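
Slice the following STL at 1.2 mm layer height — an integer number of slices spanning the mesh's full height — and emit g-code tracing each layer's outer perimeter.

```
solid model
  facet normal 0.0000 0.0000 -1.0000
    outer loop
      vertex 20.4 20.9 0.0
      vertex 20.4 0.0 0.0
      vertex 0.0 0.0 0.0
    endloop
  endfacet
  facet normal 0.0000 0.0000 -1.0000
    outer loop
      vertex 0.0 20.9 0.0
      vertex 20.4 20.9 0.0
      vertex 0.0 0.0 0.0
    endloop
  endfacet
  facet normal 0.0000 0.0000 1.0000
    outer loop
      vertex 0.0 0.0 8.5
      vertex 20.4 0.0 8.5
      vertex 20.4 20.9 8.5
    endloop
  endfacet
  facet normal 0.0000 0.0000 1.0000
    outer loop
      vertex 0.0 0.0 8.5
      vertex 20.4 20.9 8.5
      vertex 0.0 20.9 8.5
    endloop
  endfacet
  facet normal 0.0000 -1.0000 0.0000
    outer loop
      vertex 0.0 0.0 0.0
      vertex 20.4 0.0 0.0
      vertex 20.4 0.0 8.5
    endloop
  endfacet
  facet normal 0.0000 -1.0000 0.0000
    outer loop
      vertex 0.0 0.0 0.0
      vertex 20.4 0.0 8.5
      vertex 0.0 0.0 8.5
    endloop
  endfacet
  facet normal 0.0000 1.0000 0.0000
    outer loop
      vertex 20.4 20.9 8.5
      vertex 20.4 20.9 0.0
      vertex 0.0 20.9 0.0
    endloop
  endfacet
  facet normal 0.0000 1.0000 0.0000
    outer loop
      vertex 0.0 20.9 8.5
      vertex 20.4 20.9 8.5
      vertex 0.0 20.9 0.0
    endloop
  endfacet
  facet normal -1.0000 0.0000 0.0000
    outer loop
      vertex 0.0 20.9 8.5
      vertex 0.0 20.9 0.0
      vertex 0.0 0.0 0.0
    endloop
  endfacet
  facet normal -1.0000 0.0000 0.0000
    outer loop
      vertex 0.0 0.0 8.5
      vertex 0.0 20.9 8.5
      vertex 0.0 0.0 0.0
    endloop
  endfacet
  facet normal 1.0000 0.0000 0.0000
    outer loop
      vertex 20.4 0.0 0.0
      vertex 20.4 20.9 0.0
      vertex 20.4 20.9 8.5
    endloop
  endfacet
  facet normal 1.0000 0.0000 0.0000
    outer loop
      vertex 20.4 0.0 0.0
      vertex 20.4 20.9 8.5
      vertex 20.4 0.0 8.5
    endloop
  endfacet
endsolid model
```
; perimeter-only toolpath
G21 ; units = mm
G90 ; absolute positioning
G28 ; home
; layer 1
G0 Z1.2
G0 X0.0 Y0.0
G1 X20.4 Y0.0
G1 X20.4 Y20.9
G1 X0.0 Y20.9
G1 X0.0 Y0.0
; layer 2
G0 Z2.4
G0 X0.0 Y0.0
G1 X20.4 Y0.0
G1 X20.4 Y20.9
G1 X0.0 Y20.9
G1 X0.0 Y0.0
; layer 3
G0 Z3.6
G0 X0.0 Y0.0
G1 X20.4 Y0.0
G1 X20.4 Y20.9
G1 X0.0 Y20.9
G1 X0.0 Y0.0
; layer 4
G0 Z4.9
G0 X0.0 Y0.0
G1 X20.4 Y0.0
G1 X20.4 Y20.9
G1 X0.0 Y20.9
G1 X0.0 Y0.0
; layer 5
G0 Z6.1
G0 X0.0 Y0.0
G1 X20.4 Y0.0
G1 X20.4 Y20.9
G1 X0.0 Y20.9
G1 X0.0 Y0.0
; layer 6
G0 Z7.3
G0 X0.0 Y0.0
G1 X20.4 Y0.0
G1 X20.4 Y20.9
G1 X0.0 Y20.9
G1 X0.0 Y0.0
; layer 7
G0 Z8.5
G0 X0.0 Y0.0
G1 X20.4 Y0.0
G1 X20.4 Y20.9
G1 X0.0 Y20.9
G1 X0.0 Y0.0
M2 ; end

The solid is a rectangular box, roughly 20.4 × 20.9 mm footprint and 8.5 mm tall. Slicing at Δz = 1.2 mm — 7 equal slices spanning the solid's height, so layer i sits at z = i·h/7 — gives 7 non-empty perimeters. Each is a 4-segment closed polygon; G0 lifts to the layer z and rapids to the start vertex, then G1 traces the edges.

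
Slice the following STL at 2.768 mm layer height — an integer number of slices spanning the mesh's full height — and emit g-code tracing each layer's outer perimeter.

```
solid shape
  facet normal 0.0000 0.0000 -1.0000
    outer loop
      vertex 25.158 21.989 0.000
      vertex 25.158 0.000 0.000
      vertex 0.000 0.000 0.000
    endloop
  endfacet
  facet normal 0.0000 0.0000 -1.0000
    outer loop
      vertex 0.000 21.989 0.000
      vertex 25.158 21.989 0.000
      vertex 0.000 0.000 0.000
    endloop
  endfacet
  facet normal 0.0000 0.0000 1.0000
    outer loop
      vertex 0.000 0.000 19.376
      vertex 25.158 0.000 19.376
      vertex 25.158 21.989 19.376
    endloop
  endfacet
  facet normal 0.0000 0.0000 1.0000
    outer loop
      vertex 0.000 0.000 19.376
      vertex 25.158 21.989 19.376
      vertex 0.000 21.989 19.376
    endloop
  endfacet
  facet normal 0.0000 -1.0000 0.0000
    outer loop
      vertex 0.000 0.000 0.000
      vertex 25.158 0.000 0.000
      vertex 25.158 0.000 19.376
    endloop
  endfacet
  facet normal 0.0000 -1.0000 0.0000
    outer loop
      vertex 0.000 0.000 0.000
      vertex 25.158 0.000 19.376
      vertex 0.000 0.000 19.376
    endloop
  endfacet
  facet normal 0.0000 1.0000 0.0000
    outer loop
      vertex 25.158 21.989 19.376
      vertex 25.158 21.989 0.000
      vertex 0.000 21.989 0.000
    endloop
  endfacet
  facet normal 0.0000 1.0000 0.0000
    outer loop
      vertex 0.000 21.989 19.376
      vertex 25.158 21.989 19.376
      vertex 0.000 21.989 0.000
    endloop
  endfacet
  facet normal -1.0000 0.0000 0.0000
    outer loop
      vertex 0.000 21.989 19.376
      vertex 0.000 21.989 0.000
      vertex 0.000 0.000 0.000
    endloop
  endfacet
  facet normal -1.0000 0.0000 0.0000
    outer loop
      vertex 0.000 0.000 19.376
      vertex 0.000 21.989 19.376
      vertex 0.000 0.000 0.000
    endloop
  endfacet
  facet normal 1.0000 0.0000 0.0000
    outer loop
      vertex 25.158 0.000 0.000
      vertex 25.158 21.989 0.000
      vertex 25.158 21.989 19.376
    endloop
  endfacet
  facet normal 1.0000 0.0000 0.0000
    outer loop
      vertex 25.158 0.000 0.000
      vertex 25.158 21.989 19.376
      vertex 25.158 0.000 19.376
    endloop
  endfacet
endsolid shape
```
; perimeter-only toolpath
G21 ; units = mm
G90 ; absolute positioning
G28 ; home
; layer 1
G0 Z2.768
G0 X0.000 Y0.000
G1 X25.158 Y0.000
G1 X25.158 Y21.989
G1 X0.000 Y21.989
G1 X0.000 Y0.000
; layer 2
G0 Z5.536
G0 X0.000 Y0.000
G1 X25.158 Y0.000
G1 X25.158 Y21.989
G1 X0.000 Y21.989
G1 X0.000 Y0.000
; layer 3
G0 Z8.304
G0 X0.000 Y0.000
G1 X25.158 Y0.000
G1 X25.158 Y21.989
G1 X0.000 Y21.989
G1 X0.000 Y0.000
; layer 4
G0 Z11.072
G0 X0.000 Y0.000
G1 X25.158 Y0.000
G1 X25.158 Y21.989
G1 X0.000 Y21.989
G1 X0.000 Y0.000
; layer 5
G0 Z13.840
G0 X0.000 Y0.000
G1 X25.158 Y0.000
G1 X25.158 Y21.989
G1 X0.000 Y21.989
G1 X0.000 Y0.000
; layer 6
G0 Z16.608
G0 X0.000 Y0.000
G1 X25.158 Y0.000
G1 X25.158 Y21.989
G1 X0.000 Y21.989
G1 X0.000 Y0.000
; layer 7
G0 Z19.376
G0 X0.000 Y0.000
G1 X25.158 Y0.000
G1 X25.158 Y21.989
G1 X0.000 Y21.989
G1 X0.000 Y0.000
M2 ; end

The solid is a rectangular box, roughly 25.2 × 22 mm footprint and 19.4 mm tall. Slicing at Δz = 2.768 mm — 7 equal slices spanning the solid's height, so layer i sits at z = i·h/7 — gives 7 non-empty perimeters. Each is a 4-segment closed polygon; G0 lifts to the layer z and rapids to the start vertex, then G1 traces the edges.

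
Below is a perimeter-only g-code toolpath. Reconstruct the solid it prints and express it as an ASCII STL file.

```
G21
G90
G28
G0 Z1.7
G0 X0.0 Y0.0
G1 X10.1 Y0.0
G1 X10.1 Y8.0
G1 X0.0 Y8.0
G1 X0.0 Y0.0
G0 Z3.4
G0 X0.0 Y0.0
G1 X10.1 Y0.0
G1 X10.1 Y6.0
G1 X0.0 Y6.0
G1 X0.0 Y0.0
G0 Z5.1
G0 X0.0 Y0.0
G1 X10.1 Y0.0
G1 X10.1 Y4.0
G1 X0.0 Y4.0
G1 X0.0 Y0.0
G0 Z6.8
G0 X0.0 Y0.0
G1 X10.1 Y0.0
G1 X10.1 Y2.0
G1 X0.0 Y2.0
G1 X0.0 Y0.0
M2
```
solid part
  facet normal 0.0000 0.0000 -1.0000
    outer loop
      vertex 10.1 10.0 0.0
      vertex 10.1 0.0 0.0
      vertex 0.0 0.0 0.0
    endloop
  endfacet
  facet normal 0.0000 0.0000 -1.0000
    outer loop
      vertex 0.0 10.0 0.0
      vertex 10.1 10.0 0.0
      vertex 0.0 0.0 0.0
    endloop
  endfacet
  facet normal 0.0000 -1.0000 0.0000
    outer loop
      vertex 0.0 0.0 0.0
      vertex 10.1 0.0 0.0
      vertex 10.1 0.0 8.5
    endloop
  endfacet
  facet normal 0.0000 -1.0000 0.0000
    outer loop
      vertex 0.0 0.0 0.0
      vertex 10.1 0.0 8.5
      vertex 0.0 0.0 8.5
    endloop
  endfacet
  facet normal 0.0000 0.6476 0.7619
    outer loop
      vertex 0.0 0.0 8.5
      vertex 10.1 0.0 8.5
      vertex 10.1 10.0 0.0
    endloop
  endfacet
  facet normal 0.0000 0.6476 0.7619
    outer loop
      vertex 0.0 0.0 8.5
      vertex 10.1 10.0 0.0
      vertex 0.0 10.0 0.0
    endloop
  endfacet
  facet normal -1.0000 0.0000 0.0000
    outer loop
      vertex 0.0 0.0 8.5
      vertex 0.0 10.0 0.0
      vertex 0.0 0.0 0.0
    endloop
  endfacet
  facet normal 1.0000 0.0000 0.0000
    outer loop
      vertex 10.1 0.0 0.0
      vertex 10.1 10.0 0.0
      vertex 10.1 0.0 8.5
    endloop
  endfacet
endsolid part

The G0 Z moves step by Δz≈1.7 mm. The G1 loops shrink linearly with z, so the solid tapers from its base footprint up to z≈8.5. Closing with a flat bottom cap and the tapered top and triangulating gives 8 facets — a wedge (ramp): 10.1 × 10 mm base, rising to 8.5 mm along the y=0 edge and sloping linearly to z=0 at y=10.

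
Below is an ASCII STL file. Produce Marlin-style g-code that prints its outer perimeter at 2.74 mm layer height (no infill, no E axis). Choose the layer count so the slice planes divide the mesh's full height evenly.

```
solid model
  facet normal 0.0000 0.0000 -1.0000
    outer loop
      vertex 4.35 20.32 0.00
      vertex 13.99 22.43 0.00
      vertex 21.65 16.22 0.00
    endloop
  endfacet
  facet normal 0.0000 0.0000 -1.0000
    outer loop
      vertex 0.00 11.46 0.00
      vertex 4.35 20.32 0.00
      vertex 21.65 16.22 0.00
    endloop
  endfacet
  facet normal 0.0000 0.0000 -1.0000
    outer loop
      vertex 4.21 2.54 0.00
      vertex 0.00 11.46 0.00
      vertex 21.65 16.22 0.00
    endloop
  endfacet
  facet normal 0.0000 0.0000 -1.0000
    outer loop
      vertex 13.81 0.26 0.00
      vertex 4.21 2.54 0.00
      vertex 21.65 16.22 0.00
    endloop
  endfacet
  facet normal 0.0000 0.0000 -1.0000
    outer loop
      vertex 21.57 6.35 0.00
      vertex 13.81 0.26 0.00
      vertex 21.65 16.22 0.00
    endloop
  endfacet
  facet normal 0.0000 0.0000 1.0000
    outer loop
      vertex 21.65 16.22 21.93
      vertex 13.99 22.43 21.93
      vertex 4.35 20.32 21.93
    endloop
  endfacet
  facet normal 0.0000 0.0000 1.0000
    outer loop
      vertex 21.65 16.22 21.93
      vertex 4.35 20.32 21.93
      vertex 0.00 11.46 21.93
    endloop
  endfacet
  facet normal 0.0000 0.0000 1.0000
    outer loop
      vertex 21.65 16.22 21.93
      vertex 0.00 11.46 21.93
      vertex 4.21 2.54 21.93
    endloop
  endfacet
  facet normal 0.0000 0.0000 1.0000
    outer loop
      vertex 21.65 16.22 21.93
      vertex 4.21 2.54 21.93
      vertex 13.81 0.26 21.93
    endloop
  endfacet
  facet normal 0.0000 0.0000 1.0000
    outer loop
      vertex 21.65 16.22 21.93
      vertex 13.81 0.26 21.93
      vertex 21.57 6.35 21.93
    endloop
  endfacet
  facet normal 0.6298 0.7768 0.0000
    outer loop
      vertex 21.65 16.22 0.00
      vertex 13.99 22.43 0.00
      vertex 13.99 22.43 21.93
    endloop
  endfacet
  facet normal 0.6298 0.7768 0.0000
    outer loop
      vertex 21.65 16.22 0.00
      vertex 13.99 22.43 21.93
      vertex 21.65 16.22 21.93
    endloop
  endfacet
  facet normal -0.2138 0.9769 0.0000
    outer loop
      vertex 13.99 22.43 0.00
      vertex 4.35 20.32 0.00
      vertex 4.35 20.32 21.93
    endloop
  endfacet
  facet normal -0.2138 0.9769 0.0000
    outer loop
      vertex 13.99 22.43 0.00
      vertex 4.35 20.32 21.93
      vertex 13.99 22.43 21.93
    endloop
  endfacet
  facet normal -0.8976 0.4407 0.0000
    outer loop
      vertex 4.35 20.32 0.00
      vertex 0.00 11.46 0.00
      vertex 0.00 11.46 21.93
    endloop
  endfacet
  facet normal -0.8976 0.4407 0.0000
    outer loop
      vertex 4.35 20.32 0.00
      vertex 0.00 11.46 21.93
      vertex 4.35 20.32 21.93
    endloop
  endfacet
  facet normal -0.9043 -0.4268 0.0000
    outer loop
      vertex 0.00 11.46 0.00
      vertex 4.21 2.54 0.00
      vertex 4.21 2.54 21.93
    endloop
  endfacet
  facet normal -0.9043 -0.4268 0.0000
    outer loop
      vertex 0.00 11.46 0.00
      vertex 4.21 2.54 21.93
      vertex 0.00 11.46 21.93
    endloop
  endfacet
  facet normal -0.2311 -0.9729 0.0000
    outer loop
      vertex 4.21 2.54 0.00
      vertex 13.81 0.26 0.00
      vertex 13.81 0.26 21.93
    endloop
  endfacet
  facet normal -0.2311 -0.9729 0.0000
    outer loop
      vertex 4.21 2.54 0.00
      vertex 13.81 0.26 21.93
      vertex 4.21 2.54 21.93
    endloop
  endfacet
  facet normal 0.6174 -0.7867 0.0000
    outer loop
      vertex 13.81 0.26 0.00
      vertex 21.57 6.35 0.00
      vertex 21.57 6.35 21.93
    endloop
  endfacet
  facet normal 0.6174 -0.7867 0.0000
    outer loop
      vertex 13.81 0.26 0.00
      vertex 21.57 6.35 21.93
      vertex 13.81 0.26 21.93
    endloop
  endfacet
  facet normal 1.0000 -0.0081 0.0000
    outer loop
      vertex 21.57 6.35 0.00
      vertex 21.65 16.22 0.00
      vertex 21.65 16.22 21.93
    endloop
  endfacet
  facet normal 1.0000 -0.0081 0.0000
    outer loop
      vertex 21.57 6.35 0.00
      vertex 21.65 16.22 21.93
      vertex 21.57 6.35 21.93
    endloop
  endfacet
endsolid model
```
; perimeter-only toolpath
G21 ; units = mm
G90 ; absolute positioning
G28 ; home
; layer 1
G0 Z2.74
G0 X21.65 Y16.22
G1 X13.99 Y22.43
G1 X4.35 Y20.32
G1 X0.00 Y11.46
G1 X4.21 Y2.54
G1 X13.81 Y0.26
G1 X21.57 Y6.35
G1 X21.65 Y16.22
; layer 2
G0 Z5.48
G0 X21.65 Y16.22
G1 X13.99 Y22.43
G1 X4.35 Y20.32
G1 X0.00 Y11.46
G1 X4.21 Y2.54
G1 X13.81 Y0.26
G1 X21.57 Y6.35
G1 X21.65 Y16.22
; layer 3
G0 Z8.22
G0 X21.65 Y16.22
G1 X13.99 Y22.43
G1 X4.35 Y20.32
G1 X0.00 Y11.46
G1 X4.21 Y2.54
G1 X13.81 Y0.26
G1 X21.57 Y6.35
G1 X21.65 Y16.22
; layer 4
G0 Z10.96
G0 X21.65 Y16.22
G1 X13.99 Y22.43
G1 X4.35 Y20.32
G1 X0.00 Y11.46
G1 X4.21 Y2.54
G1 X13.81 Y0.26
G1 X21.57 Y6.35
G1 X21.65 Y16.22
; layer 5
G0 Z13.71
G0 X21.65 Y16.22
G1 X13.99 Y22.43
G1 X4.35 Y20.32
G1 X0.00 Y11.46
G1 X4.21 Y2.54
G1 X13.81 Y0.26
G1 X21.57 Y6.35
G1 X21.65 Y16.22
; layer 6
G0 Z16.45
G0 X21.65 Y16.22
G1 X13.99 Y22.43
G1 X4.35 Y20.32
G1 X0.00 Y11.46
G1 X4.21 Y2.54
G1 X13.81 Y0.26
G1 X21.57 Y6.35
G1 X21.65 Y16.22
; layer 7
G0 Z19.19
G0 X21.65 Y16.22
G1 X13.99 Y22.43
G1 X4.35 Y20.32
G1 X0.00 Y11.46
G1 X4.21 Y2.54
G1 X13.81 Y0.26
G1 X21.57 Y6.35
G1 X21.65 Y16.22
; layer 8
G0 Z21.93
G0 X21.65 Y16.22
G1 X13.99 Y22.43
G1 X4.35 Y20.32
G1 X0.00 Y11.46
G1 X4.21 Y2.54
G1 X13.81 Y0.26
G1 X21.57 Y6.35
G1 X21.65 Y16.22
M2 ; end

The solid is a regular 7-sided prism (a cylinder approximated with 7 flat sides), circumscribed radius ≈ 11.4 mm, height ≈ 21.9 mm. Slicing at Δz = 2.74 mm — 8 equal slices spanning the solid's height, so layer i sits at z = i·h/8 — gives 8 non-empty perimeters. Each is a 7-segment closed polygon; G0 lifts to the layer z and rapids to the start vertex, then G1 traces the edges.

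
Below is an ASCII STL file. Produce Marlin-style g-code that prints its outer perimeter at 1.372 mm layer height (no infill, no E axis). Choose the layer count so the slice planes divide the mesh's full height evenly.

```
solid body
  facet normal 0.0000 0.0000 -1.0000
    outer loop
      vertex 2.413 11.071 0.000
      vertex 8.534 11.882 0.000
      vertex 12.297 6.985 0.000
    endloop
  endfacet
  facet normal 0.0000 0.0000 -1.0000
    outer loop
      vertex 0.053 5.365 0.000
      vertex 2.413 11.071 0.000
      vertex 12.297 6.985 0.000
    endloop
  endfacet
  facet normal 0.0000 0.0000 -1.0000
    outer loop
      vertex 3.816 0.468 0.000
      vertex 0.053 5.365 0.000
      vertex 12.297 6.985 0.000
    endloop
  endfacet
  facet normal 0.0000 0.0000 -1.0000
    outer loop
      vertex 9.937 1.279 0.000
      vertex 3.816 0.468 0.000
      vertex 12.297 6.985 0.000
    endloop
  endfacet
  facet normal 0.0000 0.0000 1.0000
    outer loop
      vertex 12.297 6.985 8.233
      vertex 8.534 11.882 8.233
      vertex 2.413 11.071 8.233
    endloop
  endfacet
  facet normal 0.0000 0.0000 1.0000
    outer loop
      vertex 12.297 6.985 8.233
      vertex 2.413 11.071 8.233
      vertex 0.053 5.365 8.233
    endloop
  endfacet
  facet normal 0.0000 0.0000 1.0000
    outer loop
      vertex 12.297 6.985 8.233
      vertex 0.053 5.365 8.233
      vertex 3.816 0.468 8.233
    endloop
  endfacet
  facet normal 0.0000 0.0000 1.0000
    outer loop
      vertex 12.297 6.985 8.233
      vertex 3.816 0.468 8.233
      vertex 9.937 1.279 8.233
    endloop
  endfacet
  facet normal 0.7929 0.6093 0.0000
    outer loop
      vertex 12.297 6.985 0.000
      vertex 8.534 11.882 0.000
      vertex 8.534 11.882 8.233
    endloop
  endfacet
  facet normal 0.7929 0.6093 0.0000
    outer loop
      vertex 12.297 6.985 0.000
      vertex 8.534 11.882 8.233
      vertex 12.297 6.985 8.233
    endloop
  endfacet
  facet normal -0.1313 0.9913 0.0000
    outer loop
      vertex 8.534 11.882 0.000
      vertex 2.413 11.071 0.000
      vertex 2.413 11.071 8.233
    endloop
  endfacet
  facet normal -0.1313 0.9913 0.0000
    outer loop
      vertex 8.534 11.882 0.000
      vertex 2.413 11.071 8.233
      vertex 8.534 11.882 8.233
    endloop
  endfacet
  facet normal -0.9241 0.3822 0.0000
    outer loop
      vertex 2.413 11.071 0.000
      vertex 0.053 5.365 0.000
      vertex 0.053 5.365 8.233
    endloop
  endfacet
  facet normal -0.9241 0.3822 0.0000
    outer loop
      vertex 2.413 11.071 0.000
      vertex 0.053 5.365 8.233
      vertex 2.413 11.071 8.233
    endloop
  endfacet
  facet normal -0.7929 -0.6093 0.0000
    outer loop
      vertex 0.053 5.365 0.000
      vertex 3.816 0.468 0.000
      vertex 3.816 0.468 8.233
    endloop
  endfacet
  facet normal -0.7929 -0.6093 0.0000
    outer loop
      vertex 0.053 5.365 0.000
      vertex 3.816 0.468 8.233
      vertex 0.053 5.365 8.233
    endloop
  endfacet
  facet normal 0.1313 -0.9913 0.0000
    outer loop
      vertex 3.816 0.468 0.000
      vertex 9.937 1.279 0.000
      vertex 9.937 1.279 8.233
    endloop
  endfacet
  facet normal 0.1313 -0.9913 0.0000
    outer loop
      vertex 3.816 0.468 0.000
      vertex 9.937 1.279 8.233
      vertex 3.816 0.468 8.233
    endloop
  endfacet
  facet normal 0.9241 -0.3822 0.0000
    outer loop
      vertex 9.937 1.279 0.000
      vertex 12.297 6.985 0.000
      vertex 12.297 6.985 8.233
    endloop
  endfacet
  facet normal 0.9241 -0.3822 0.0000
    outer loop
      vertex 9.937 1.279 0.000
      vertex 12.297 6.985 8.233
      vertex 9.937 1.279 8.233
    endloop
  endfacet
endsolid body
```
; perimeter-only toolpath
G21 ; units = mm
G90 ; absolute positioning
G28 ; home
; layer 1
G0 Z1.372
G0 X12.297 Y6.985
G1 X8.534 Y11.882
G1 X2.413 Y11.071
G1 X0.053 Y5.365
G1 X3.816 Y0.468
G1 X9.937 Y1.279
G1 X12.297 Y6.985
; layer 2
G0 Z2.744
G0 X12.297 Y6.985
G1 X8.534 Y11.882
G1 X2.413 Y11.071
G1 X0.053 Y5.365
G1 X3.816 Y0.468
G1 X9.937 Y1.279
G1 X12.297 Y6.985
; layer 3
G0 Z4.117
G0 X12.297 Y6.985
G1 X8.534 Y11.882
G1 X2.413 Y11.071
G1 X0.053 Y5.365
G1 X3.816 Y0.468
G1 X9.937 Y1.279
G1 X12.297 Y6.985
; layer 4
G0 Z5.489
G0 X12.297 Y6.985
G1 X8.534 Y11.882
G1 X2.413 Y11.071
G1 X0.053 Y5.365
G1 X3.816 Y0.468
G1 X9.937 Y1.279
G1 X12.297 Y6.985
; layer 5
G0 Z6.861
G0 X12.297 Y6.985
G1 X8.534 Y11.882
G1 X2.413 Y11.071
G1 X0.053 Y5.365
G1 X3.816 Y0.468
G1 X9.937 Y1.279
G1 X12.297 Y6.985
; layer 6
G0 Z8.233
G0 X12.297 Y6.985
G1 X8.534 Y11.882
G1 X2.413 Y11.071
G1 X0.053 Y5.365
G1 X3.816 Y0.468
G1 X9.937 Y1.279
G1 X12.297 Y6.985
M2 ; end

The solid is a regular 6-sided prism (a cylinder approximated with 6 flat sides), circumscribed radius ≈ 6.17 mm, height ≈ 8.23 mm. Slicing at Δz = 1.372 mm — 6 equal slices spanning the solid's height, so layer i sits at z = i·h/6 — gives 6 non-empty perimeters. Each is a 6-segment closed polygon; G0 lifts to the layer z and rapids to the start vertex, then G1 traces the edges.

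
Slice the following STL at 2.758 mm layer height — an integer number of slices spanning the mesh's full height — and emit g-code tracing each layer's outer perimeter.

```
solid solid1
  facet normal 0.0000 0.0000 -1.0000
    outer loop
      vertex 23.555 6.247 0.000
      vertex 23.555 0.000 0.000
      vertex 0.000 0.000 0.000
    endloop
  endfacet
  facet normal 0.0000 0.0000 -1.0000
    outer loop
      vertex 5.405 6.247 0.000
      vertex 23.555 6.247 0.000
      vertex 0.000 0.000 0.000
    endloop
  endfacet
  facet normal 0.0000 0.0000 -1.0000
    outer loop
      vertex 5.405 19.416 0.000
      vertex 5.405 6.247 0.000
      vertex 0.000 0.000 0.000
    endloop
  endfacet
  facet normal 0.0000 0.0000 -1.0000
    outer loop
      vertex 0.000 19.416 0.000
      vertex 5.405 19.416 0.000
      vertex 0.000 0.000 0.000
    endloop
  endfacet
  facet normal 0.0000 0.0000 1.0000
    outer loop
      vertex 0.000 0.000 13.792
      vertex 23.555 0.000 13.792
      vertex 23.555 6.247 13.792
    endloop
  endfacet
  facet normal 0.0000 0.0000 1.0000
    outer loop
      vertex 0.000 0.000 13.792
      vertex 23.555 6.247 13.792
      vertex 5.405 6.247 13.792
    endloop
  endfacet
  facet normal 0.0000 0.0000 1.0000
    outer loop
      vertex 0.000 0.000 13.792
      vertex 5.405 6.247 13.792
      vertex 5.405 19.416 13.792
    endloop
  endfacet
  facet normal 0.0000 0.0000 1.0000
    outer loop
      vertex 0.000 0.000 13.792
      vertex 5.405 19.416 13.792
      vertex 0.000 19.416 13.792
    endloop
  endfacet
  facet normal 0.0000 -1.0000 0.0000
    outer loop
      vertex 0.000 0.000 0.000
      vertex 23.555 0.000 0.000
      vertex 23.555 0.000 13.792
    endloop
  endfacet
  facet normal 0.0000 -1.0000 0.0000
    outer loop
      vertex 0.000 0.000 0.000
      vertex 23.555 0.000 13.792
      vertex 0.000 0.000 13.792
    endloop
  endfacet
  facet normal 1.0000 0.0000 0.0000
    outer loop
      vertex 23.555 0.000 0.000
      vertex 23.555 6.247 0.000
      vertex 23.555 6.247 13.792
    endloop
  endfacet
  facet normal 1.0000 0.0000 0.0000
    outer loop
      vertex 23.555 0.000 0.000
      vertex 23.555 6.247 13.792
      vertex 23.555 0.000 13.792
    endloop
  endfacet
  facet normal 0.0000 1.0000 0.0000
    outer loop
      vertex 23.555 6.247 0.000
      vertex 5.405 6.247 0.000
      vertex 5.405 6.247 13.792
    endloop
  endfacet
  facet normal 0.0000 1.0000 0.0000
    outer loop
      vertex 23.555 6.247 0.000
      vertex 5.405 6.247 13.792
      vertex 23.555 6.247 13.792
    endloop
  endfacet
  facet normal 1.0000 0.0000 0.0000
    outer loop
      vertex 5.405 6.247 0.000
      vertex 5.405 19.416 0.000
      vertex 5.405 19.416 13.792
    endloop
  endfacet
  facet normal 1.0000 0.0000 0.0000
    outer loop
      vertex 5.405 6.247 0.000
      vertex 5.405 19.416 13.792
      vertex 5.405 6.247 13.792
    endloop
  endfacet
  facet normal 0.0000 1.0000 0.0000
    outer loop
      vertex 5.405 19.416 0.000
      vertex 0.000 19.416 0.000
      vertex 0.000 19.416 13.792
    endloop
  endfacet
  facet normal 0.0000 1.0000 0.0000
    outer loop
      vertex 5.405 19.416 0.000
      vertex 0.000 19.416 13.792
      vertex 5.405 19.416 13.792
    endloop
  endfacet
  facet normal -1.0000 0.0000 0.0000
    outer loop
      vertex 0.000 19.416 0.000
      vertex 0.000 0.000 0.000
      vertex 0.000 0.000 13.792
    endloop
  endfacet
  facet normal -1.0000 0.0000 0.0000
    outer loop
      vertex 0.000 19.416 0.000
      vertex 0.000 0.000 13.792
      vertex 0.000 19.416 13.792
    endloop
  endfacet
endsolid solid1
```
; perimeter-only toolpath
G21 ; units = mm
G90 ; absolute positioning
G28 ; home
; layer 1
G0 Z2.758
G0 X0.000 Y0.000
G1 X23.555 Y0.000
G1 X23.555 Y6.247
G1 X5.405 Y6.247
G1 X5.405 Y19.416
G1 X0.000 Y19.416
G1 X0.000 Y0.000
; layer 2
G0 Z5.517
G0 X0.000 Y0.000
G1 X23.555 Y0.000
G1 X23.555 Y6.247
G1 X5.405 Y6.247
G1 X5.405 Y19.416
G1 X0.000 Y19.416
G1 X0.000 Y0.000
; layer 3
G0 Z8.275
G0 X0.000 Y0.000
G1 X23.555 Y0.000
G1 X23.555 Y6.247
G1 X5.405 Y6.247
G1 X5.405 Y19.416
G1 X0.000 Y19.416
G1 X0.000 Y0.000
; layer 4
G0 Z11.034
G0 X0.000 Y0.000
G1 X23.555 Y0.000
G1 X23.555 Y6.247
G1 X5.405 Y6.247
G1 X5.405 Y19.416
G1 X0.000 Y19.416
G1 X0.000 Y0.000
; layer 5
G0 Z13.792
G0 X0.000 Y0.000
G1 X23.555 Y0.000
G1 X23.555 Y6.247
G1 X5.405 Y6.247
G1 X5.405 Y19.416
G1 X0.000 Y19.416
G1 X0.000 Y0.000
M2 ; end

The solid is an L-shaped prism: outer 23.6 × 19.4 mm, arm thicknesses ≈ 6.25 mm (horizontal) and 5.41 mm (vertical), extruded 13.8 mm in z. Slicing at Δz = 2.758 mm — 5 equal slices spanning the solid's height, so layer i sits at z = i·h/5 — gives 5 non-empty perimeters. Each is a 6-segment closed polygon; G0 lifts to the layer z and rapids to the start vertex, then G1 traces the edges.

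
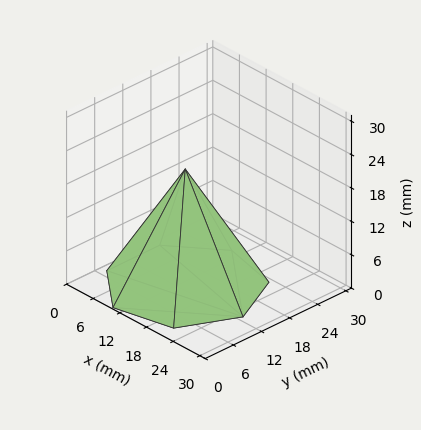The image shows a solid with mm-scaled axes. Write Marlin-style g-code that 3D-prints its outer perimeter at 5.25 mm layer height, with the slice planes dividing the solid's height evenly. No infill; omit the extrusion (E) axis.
Reading the render: the shape is a regular 7-sided pyramid, base circumscribed radius ≈ 13 mm, apex at z ≈ 21 mm (dimensions read to the nearest mm from the axis ticks). For the g-code, the solid's height is divided into equal slices at the stated Δz and each level perimeter traced with G1 moves after a G0 lift.

; perimeter-only toolpath
G21 ; units = mm
G90 ; absolute positioning
G28 ; home
; layer 1
G0 Z5.25
G0 X22.75 Y13.00
G1 X19.08 Y20.62
G1 X10.83 Y22.50
G1 X4.22 Y17.23
G1 X4.22 Y8.77
G1 X10.83 Y3.50
G1 X19.08 Y5.38
G1 X22.75 Y13.00
; layer 2
G0 Z10.50
G0 X19.50 Y13.00
G1 X17.05 Y18.08
G1 X11.55 Y19.34
G1 X7.14 Y15.82
G1 X7.14 Y10.18
G1 X11.55 Y6.67
G1 X17.05 Y7.92
G1 X19.50 Y13.00
; layer 3
G0 Z15.75
G0 X16.25 Y13.00
G1 X15.03 Y15.54
G1 X12.28 Y16.17
G1 X10.07 Y14.41
G1 X10.07 Y11.59
G1 X12.28 Y9.83
G1 X15.03 Y10.46
G1 X16.25 Y13.00
M2 ; end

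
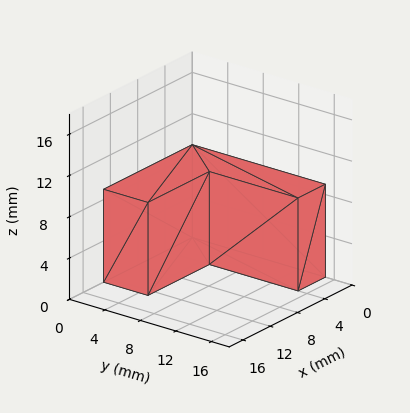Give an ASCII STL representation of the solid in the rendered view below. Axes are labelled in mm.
Reading the render: the shape is an L-shaped prism: outer 13 × 15 mm, arm thicknesses ≈ 5 mm (horizontal) and 4 mm (vertical), extruded 9 mm in z (dimensions read to the nearest mm from the axis ticks). For the STL, each face is triangulated and given an outward normal.

solid part
  facet normal 0.0000 0.0000 -1.0000
    outer loop
      vertex 13.000 5.000 0.000
      vertex 13.000 0.000 0.000
      vertex 0.000 0.000 0.000
    endloop
  endfacet
  facet normal 0.0000 0.0000 -1.0000
    outer loop
      vertex 4.000 5.000 0.000
      vertex 13.000 5.000 0.000
      vertex 0.000 0.000 0.000
    endloop
  endfacet
  facet normal 0.0000 0.0000 -1.0000
    outer loop
      vertex 4.000 15.000 0.000
      vertex 4.000 5.000 0.000
      vertex 0.000 0.000 0.000
    endloop
  endfacet
  facet normal 0.0000 0.0000 -1.0000
    outer loop
      vertex 0.000 15.000 0.000
      vertex 4.000 15.000 0.000
      vertex 0.000 0.000 0.000
    endloop
  endfacet
  facet normal 0.0000 0.0000 1.0000
    outer loop
      vertex 0.000 0.000 9.000
      vertex 13.000 0.000 9.000
      vertex 13.000 5.000 9.000
    endloop
  endfacet
  facet normal 0.0000 0.0000 1.0000
    outer loop
      vertex 0.000 0.000 9.000
      vertex 13.000 5.000 9.000
      vertex 4.000 5.000 9.000
    endloop
  endfacet
  facet normal 0.0000 0.0000 1.0000
    outer loop
      vertex 0.000 0.000 9.000
      vertex 4.000 5.000 9.000
      vertex 4.000 15.000 9.000
    endloop
  endfacet
  facet normal 0.0000 0.0000 1.0000
    outer loop
      vertex 0.000 0.000 9.000
      vertex 4.000 15.000 9.000
      vertex 0.000 15.000 9.000
    endloop
  endfacet
  facet normal 0.0000 -1.0000 0.0000
    outer loop
      vertex 0.000 0.000 0.000
      vertex 13.000 0.000 0.000
      vertex 13.000 0.000 9.000
    endloop
  endfacet
  facet normal 0.0000 -1.0000 0.0000
    outer loop
      vertex 0.000 0.000 0.000
      vertex 13.000 0.000 9.000
      vertex 0.000 0.000 9.000
    endloop
  endfacet
  facet normal 1.0000 0.0000 0.0000
    outer loop
      vertex 13.000 0.000 0.000
      vertex 13.000 5.000 0.000
      vertex 13.000 5.000 9.000
    endloop
  endfacet
  facet normal 1.0000 0.0000 0.0000
    outer loop
      vertex 13.000 0.000 0.000
      vertex 13.000 5.000 9.000
      vertex 13.000 0.000 9.000
    endloop
  endfacet
  facet normal 0.0000 1.0000 0.0000
    outer loop
      vertex 13.000 5.000 0.000
      vertex 4.000 5.000 0.000
      vertex 4.000 5.000 9.000
    endloop
  endfacet
  facet normal 0.0000 1.0000 0.0000
    outer loop
      vertex 13.000 5.000 0.000
      vertex 4.000 5.000 9.000
      vertex 13.000 5.000 9.000
    endloop
  endfacet
  facet normal 1.0000 0.0000 0.0000
    outer loop
      vertex 4.000 5.000 0.000
      vertex 4.000 15.000 0.000
      vertex 4.000 15.000 9.000
    endloop
  endfacet
  facet normal 1.0000 0.0000 0.0000
    outer loop
      vertex 4.000 5.000 0.000
      vertex 4.000 15.000 9.000
      vertex 4.000 5.000 9.000
    endloop
  endfacet
  facet normal 0.0000 1.0000 0.0000
    outer loop
      vertex 4.000 15.000 0.000
      vertex 0.000 15.000 0.000
      vertex 0.000 15.000 9.000
    endloop
  endfacet
  facet normal 0.0000 1.0000 0.0000
    outer loop
      vertex 4.000 15.000 0.000
      vertex 0.000 15.000 9.000
      vertex 4.000 15.000 9.000
    endloop
  endfacet
  facet normal -1.0000 0.0000 0.0000
    outer loop
      vertex 0.000 15.000 0.000
      vertex 0.000 0.000 0.000
      vertex 0.000 0.000 9.000
    endloop
  endfacet
  facet normal -1.0000 0.0000 0.0000
    outer loop
      vertex 0.000 15.000 0.000
      vertex 0.000 0.000 9.000
      vertex 0.000 15.000 9.000
    endloop
  endfacet
endsolid part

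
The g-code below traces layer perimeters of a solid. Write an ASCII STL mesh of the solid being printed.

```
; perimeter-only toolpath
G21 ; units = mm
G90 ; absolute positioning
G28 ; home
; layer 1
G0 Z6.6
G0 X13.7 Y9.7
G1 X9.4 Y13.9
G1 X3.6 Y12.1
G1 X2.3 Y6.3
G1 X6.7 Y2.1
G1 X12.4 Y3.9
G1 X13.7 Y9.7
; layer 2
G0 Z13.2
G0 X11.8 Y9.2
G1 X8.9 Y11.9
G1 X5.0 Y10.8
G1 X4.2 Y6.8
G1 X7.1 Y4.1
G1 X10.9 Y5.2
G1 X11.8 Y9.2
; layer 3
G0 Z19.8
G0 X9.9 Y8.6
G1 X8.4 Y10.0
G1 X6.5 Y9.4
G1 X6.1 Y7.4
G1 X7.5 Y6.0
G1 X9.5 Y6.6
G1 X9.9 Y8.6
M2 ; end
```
solid part
  facet normal 0.0000 0.0000 -1.0000
    outer loop
      vertex 2.1 13.5 0.0
      vertex 9.8 15.8 0.0
      vertex 15.6 10.3 0.0
    endloop
  endfacet
  facet normal 0.0000 0.0000 -1.0000
    outer loop
      vertex 0.4 5.7 0.0
      vertex 2.1 13.5 0.0
      vertex 15.6 10.3 0.0
    endloop
  endfacet
  facet normal 0.0000 0.0000 -1.0000
    outer loop
      vertex 6.2 0.2 0.0
      vertex 0.4 5.7 0.0
      vertex 15.6 10.3 0.0
    endloop
  endfacet
  facet normal 0.0000 0.0000 -1.0000
    outer loop
      vertex 13.9 2.5 0.0
      vertex 6.2 0.2 0.0
      vertex 15.6 10.3 0.0
    endloop
  endfacet
  facet normal 0.6657 0.7021 0.2528
    outer loop
      vertex 15.6 10.3 0.0
      vertex 9.8 15.8 0.0
      vertex 8.0 8.0 26.4
    endloop
  endfacet
  facet normal -0.2768 0.9265 0.2549
    outer loop
      vertex 9.8 15.8 0.0
      vertex 2.1 13.5 0.0
      vertex 8.0 8.0 26.4
    endloop
  endfacet
  facet normal -0.9450 0.2060 0.2541
    outer loop
      vertex 2.1 13.5 0.0
      vertex 0.4 5.7 0.0
      vertex 8.0 8.0 26.4
    endloop
  endfacet
  facet normal -0.6657 -0.7021 0.2528
    outer loop
      vertex 0.4 5.7 0.0
      vertex 6.2 0.2 0.0
      vertex 8.0 8.0 26.4
    endloop
  endfacet
  facet normal 0.2768 -0.9265 0.2549
    outer loop
      vertex 6.2 0.2 0.0
      vertex 13.9 2.5 0.0
      vertex 8.0 8.0 26.4
    endloop
  endfacet
  facet normal 0.9450 -0.2060 0.2541
    outer loop
      vertex 13.9 2.5 0.0
      vertex 15.6 10.3 0.0
      vertex 8.0 8.0 26.4
    endloop
  endfacet
endsolid part

The G0 Z moves step by Δz≈6.6 mm. The G1 loops shrink linearly with z, so the solid tapers from its base footprint up to z≈26.4. Closing with a flat bottom cap and the tapered top and triangulating gives 10 facets — a regular 6-sided pyramid, base circumscribed radius ≈ 8 mm, apex at z ≈ 26.4 mm.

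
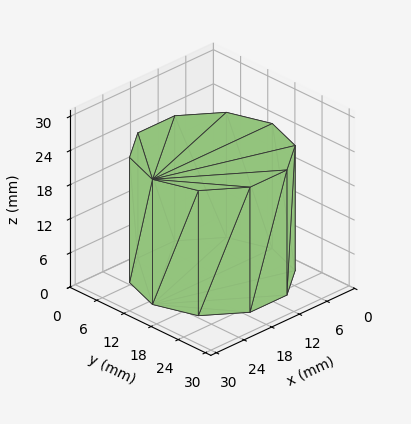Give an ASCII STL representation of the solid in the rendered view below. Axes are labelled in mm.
Reading the render: the shape is a regular 10-sided prism (a cylinder approximated with 10 flat sides), circumscribed radius ≈ 13 mm, height ≈ 22 mm (dimensions read to the nearest mm from the axis ticks). For the STL, each face is triangulated and given an outward normal.

solid part
  facet normal 0.0000 0.0000 -1.0000
    outer loop
      vertex 17.0 25.4 0.0
      vertex 23.5 20.6 0.0
      vertex 26.0 13.0 0.0
    endloop
  endfacet
  facet normal 0.0000 0.0000 -1.0000
    outer loop
      vertex 9.0 25.4 0.0
      vertex 17.0 25.4 0.0
      vertex 26.0 13.0 0.0
    endloop
  endfacet
  facet normal 0.0000 0.0000 -1.0000
    outer loop
      vertex 2.5 20.6 0.0
      vertex 9.0 25.4 0.0
      vertex 26.0 13.0 0.0
    endloop
  endfacet
  facet normal 0.0000 0.0000 -1.0000
    outer loop
      vertex 0.0 13.0 0.0
      vertex 2.5 20.6 0.0
      vertex 26.0 13.0 0.0
    endloop
  endfacet
  facet normal 0.0000 0.0000 -1.0000
    outer loop
      vertex 2.5 5.4 0.0
      vertex 0.0 13.0 0.0
      vertex 26.0 13.0 0.0
    endloop
  endfacet
  facet normal 0.0000 0.0000 -1.0000
    outer loop
      vertex 9.0 0.6 0.0
      vertex 2.5 5.4 0.0
      vertex 26.0 13.0 0.0
    endloop
  endfacet
  facet normal 0.0000 0.0000 -1.0000
    outer loop
      vertex 17.0 0.6 0.0
      vertex 9.0 0.6 0.0
      vertex 26.0 13.0 0.0
    endloop
  endfacet
  facet normal 0.0000 0.0000 -1.0000
    outer loop
      vertex 23.5 5.4 0.0
      vertex 17.0 0.6 0.0
      vertex 26.0 13.0 0.0
    endloop
  endfacet
  facet normal 0.0000 0.0000 1.0000
    outer loop
      vertex 26.0 13.0 22.0
      vertex 23.5 20.6 22.0
      vertex 17.0 25.4 22.0
    endloop
  endfacet
  facet normal 0.0000 0.0000 1.0000
    outer loop
      vertex 26.0 13.0 22.0
      vertex 17.0 25.4 22.0
      vertex 9.0 25.4 22.0
    endloop
  endfacet
  facet normal 0.0000 0.0000 1.0000
    outer loop
      vertex 26.0 13.0 22.0
      vertex 9.0 25.4 22.0
      vertex 2.5 20.6 22.0
    endloop
  endfacet
  facet normal 0.0000 0.0000 1.0000
    outer loop
      vertex 26.0 13.0 22.0
      vertex 2.5 20.6 22.0
      vertex 0.0 13.0 22.0
    endloop
  endfacet
  facet normal 0.0000 0.0000 1.0000
    outer loop
      vertex 26.0 13.0 22.0
      vertex 0.0 13.0 22.0
      vertex 2.5 5.4 22.0
    endloop
  endfacet
  facet normal 0.0000 0.0000 1.0000
    outer loop
      vertex 26.0 13.0 22.0
      vertex 2.5 5.4 22.0
      vertex 9.0 0.6 22.0
    endloop
  endfacet
  facet normal 0.0000 0.0000 1.0000
    outer loop
      vertex 26.0 13.0 22.0
      vertex 9.0 0.6 22.0
      vertex 17.0 0.6 22.0
    endloop
  endfacet
  facet normal 0.0000 0.0000 1.0000
    outer loop
      vertex 26.0 13.0 22.0
      vertex 17.0 0.6 22.0
      vertex 23.5 5.4 22.0
    endloop
  endfacet
  facet normal 0.9499 0.3125 0.0000
    outer loop
      vertex 26.0 13.0 0.0
      vertex 23.5 20.6 0.0
      vertex 23.5 20.6 22.0
    endloop
  endfacet
  facet normal 0.9499 0.3125 0.0000
    outer loop
      vertex 26.0 13.0 0.0
      vertex 23.5 20.6 22.0
      vertex 26.0 13.0 22.0
    endloop
  endfacet
  facet normal 0.5940 0.8044 0.0000
    outer loop
      vertex 23.5 20.6 0.0
      vertex 17.0 25.4 0.0
      vertex 17.0 25.4 22.0
    endloop
  endfacet
  facet normal 0.5940 0.8044 0.0000
    outer loop
      vertex 23.5 20.6 0.0
      vertex 17.0 25.4 22.0
      vertex 23.5 20.6 22.0
    endloop
  endfacet
  facet normal 0.0000 1.0000 0.0000
    outer loop
      vertex 17.0 25.4 0.0
      vertex 9.0 25.4 0.0
      vertex 9.0 25.4 22.0
    endloop
  endfacet
  facet normal 0.0000 1.0000 0.0000
    outer loop
      vertex 17.0 25.4 0.0
      vertex 9.0 25.4 22.0
      vertex 17.0 25.4 22.0
    endloop
  endfacet
  facet normal -0.5940 0.8044 0.0000
    outer loop
      vertex 9.0 25.4 0.0
      vertex 2.5 20.6 0.0
      vertex 2.5 20.6 22.0
    endloop
  endfacet
  facet normal -0.5940 0.8044 0.0000
    outer loop
      vertex 9.0 25.4 0.0
      vertex 2.5 20.6 22.0
      vertex 9.0 25.4 22.0
    endloop
  endfacet
  facet normal -0.9499 0.3125 0.0000
    outer loop
      vertex 2.5 20.6 0.0
      vertex 0.0 13.0 0.0
      vertex 0.0 13.0 22.0
    endloop
  endfacet
  facet normal -0.9499 0.3125 0.0000
    outer loop
      vertex 2.5 20.6 0.0
      vertex 0.0 13.0 22.0
      vertex 2.5 20.6 22.0
    endloop
  endfacet
  facet normal -0.9499 -0.3125 0.0000
    outer loop
      vertex 0.0 13.0 0.0
      vertex 2.5 5.4 0.0
      vertex 2.5 5.4 22.0
    endloop
  endfacet
  facet normal -0.9499 -0.3125 0.0000
    outer loop
      vertex 0.0 13.0 0.0
      vertex 2.5 5.4 22.0
      vertex 0.0 13.0 22.0
    endloop
  endfacet
  facet normal -0.5940 -0.8044 0.0000
    outer loop
      vertex 2.5 5.4 0.0
      vertex 9.0 0.6 0.0
      vertex 9.0 0.6 22.0
    endloop
  endfacet
  facet normal -0.5940 -0.8044 0.0000
    outer loop
      vertex 2.5 5.4 0.0
      vertex 9.0 0.6 22.0
      vertex 2.5 5.4 22.0
    endloop
  endfacet
  facet normal 0.0000 -1.0000 0.0000
    outer loop
      vertex 9.0 0.6 0.0
      vertex 17.0 0.6 0.0
      vertex 17.0 0.6 22.0
    endloop
  endfacet
  facet normal 0.0000 -1.0000 0.0000
    outer loop
      vertex 9.0 0.6 0.0
      vertex 17.0 0.6 22.0
      vertex 9.0 0.6 22.0
    endloop
  endfacet
  facet normal 0.5940 -0.8044 0.0000
    outer loop
      vertex 17.0 0.6 0.0
      vertex 23.5 5.4 0.0
      vertex 23.5 5.4 22.0
    endloop
  endfacet
  facet normal 0.5940 -0.8044 0.0000
    outer loop
      vertex 17.0 0.6 0.0
      vertex 23.5 5.4 22.0
      vertex 17.0 0.6 22.0
    endloop
  endfacet
  facet normal 0.9499 -0.3125 0.0000
    outer loop
      vertex 23.5 5.4 0.0
      vertex 26.0 13.0 0.0
      vertex 26.0 13.0 22.0
    endloop
  endfacet
  facet normal 0.9499 -0.3125 0.0000
    outer loop
      vertex 23.5 5.4 0.0
      vertex 26.0 13.0 22.0
      vertex 23.5 5.4 22.0
    endloop
  endfacet
endsolid part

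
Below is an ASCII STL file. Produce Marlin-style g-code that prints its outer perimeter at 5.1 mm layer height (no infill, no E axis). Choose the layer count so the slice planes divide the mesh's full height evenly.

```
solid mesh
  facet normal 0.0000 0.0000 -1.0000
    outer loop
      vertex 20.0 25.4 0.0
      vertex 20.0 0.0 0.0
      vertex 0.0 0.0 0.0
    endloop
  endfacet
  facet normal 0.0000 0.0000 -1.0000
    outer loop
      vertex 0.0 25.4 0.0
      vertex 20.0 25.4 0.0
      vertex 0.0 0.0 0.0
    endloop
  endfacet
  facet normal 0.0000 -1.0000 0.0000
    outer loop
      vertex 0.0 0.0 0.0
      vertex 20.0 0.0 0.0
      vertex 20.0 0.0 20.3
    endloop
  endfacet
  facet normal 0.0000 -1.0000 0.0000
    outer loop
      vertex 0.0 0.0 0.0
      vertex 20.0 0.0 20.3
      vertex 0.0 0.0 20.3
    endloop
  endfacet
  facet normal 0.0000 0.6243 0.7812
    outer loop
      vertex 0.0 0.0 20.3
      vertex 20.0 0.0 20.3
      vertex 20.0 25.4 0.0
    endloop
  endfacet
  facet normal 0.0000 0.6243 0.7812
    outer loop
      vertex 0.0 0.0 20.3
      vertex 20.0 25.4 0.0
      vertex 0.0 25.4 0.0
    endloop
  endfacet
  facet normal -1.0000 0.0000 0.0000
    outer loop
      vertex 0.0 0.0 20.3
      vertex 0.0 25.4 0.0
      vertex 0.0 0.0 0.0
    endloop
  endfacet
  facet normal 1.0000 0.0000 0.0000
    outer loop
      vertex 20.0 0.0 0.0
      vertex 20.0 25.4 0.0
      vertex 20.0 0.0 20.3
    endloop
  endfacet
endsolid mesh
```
; perimeter-only toolpath
G21 ; units = mm
G90 ; absolute positioning
G28 ; home
; layer 1
G0 Z5.1
G0 X0.0 Y0.0
G1 X20.0 Y0.0
G1 X20.0 Y19.0
G1 X0.0 Y19.0
G1 X0.0 Y0.0
; layer 2
G0 Z10.2
G0 X0.0 Y0.0
G1 X20.0 Y0.0
G1 X20.0 Y12.7
G1 X0.0 Y12.7
G1 X0.0 Y0.0
; layer 3
G0 Z15.2
G0 X0.0 Y0.0
G1 X20.0 Y0.0
G1 X20.0 Y6.3
G1 X0.0 Y6.3
G1 X0.0 Y0.0
M2 ; end

The solid is a wedge (ramp): 20 × 25.4 mm base, rising to 20.3 mm along the y=0 edge and sloping linearly to z=0 at y=25.4. Slicing at Δz = 5.1 mm — 4 equal slices spanning the solid's height, so layer i sits at z = i·h/4 — gives 3 non-empty perimeters. Each is a 4-segment closed polygon; G0 lifts to the layer z and rapids to the start vertex, then G1 traces the edges. The cross-section shrinks linearly with z (the slice at the apex is degenerate and omitted).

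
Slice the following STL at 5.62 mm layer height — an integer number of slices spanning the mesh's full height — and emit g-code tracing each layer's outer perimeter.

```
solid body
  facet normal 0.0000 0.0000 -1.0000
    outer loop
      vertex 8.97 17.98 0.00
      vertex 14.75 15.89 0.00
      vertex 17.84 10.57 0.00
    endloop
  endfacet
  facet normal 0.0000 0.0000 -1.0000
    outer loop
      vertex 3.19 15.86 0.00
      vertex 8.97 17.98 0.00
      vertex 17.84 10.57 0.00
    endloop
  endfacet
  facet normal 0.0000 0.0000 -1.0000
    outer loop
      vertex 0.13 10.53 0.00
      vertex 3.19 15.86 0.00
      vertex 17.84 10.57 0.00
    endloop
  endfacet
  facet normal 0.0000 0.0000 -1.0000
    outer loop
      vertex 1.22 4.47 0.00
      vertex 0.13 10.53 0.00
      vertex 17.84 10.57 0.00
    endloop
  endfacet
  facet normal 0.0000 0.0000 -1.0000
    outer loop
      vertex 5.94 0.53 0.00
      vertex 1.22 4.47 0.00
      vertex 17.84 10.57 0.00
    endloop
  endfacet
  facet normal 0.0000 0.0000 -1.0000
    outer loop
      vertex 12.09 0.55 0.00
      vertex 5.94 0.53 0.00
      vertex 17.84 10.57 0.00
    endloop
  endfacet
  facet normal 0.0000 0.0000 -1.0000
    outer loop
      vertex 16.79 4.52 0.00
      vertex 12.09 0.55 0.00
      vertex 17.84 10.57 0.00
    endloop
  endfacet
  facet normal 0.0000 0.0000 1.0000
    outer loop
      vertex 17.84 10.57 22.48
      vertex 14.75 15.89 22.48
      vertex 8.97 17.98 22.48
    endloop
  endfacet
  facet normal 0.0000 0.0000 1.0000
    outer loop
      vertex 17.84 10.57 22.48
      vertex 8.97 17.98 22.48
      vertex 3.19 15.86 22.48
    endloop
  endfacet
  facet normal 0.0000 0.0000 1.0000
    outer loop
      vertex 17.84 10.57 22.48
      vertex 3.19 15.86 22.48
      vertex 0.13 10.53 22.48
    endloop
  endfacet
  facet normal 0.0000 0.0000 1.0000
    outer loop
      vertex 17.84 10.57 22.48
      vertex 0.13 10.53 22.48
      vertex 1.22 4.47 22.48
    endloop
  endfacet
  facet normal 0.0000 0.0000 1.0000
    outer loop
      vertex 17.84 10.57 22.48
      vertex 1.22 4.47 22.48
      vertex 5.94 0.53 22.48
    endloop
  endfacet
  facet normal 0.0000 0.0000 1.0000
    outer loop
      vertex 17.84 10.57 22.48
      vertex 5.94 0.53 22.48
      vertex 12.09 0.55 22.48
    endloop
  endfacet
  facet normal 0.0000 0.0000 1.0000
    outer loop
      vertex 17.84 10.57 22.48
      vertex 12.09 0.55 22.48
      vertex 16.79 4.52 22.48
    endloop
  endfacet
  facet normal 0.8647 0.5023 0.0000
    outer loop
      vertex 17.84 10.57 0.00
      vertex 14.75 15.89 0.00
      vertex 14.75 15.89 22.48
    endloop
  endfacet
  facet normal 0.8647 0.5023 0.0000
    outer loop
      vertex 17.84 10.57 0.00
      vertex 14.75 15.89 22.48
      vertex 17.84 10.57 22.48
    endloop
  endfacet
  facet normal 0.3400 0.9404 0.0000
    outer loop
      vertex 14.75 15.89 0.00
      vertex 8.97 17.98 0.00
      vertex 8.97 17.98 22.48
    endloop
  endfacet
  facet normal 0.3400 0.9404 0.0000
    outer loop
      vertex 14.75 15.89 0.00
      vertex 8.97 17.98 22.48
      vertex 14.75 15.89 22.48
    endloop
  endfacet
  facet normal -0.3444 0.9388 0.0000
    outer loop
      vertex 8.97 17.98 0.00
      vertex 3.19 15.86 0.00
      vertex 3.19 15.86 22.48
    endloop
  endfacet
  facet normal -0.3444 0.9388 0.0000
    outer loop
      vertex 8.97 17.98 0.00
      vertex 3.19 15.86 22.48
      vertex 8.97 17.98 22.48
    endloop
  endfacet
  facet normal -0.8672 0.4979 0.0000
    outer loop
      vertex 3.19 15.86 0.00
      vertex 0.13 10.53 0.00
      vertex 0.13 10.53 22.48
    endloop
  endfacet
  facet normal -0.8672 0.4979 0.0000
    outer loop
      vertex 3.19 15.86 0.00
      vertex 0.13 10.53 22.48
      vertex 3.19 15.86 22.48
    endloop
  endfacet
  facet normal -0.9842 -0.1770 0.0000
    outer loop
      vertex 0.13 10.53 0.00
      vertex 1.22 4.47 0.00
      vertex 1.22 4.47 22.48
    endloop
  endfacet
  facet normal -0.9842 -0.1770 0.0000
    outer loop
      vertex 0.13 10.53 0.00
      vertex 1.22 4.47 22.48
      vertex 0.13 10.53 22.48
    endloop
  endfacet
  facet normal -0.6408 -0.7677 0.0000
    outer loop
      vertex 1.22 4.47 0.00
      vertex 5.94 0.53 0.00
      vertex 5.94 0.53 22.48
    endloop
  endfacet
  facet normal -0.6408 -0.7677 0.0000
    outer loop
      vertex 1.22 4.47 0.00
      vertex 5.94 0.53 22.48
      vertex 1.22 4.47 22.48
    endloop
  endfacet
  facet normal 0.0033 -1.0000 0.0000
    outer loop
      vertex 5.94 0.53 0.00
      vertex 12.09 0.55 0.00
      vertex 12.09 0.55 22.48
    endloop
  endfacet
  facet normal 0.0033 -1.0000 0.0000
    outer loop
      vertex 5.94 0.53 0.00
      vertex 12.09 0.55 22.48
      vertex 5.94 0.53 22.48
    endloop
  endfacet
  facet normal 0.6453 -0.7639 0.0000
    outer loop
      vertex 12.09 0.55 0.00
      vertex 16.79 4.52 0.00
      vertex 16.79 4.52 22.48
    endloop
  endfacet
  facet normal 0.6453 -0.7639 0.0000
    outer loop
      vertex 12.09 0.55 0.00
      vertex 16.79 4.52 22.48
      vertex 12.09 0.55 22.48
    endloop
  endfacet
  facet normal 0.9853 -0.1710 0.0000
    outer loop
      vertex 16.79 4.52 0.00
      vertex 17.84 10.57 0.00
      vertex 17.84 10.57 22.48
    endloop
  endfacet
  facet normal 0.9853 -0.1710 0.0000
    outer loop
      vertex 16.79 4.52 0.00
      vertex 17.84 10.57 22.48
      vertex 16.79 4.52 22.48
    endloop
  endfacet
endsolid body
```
; perimeter-only toolpath
G21 ; units = mm
G90 ; absolute positioning
G28 ; home
; layer 1
G0 Z5.62
G0 X17.84 Y10.57
G1 X14.75 Y15.89
G1 X8.97 Y17.98
G1 X3.19 Y15.86
G1 X0.13 Y10.53
G1 X1.22 Y4.47
G1 X5.94 Y0.53
G1 X12.09 Y0.55
G1 X16.79 Y4.52
G1 X17.84 Y10.57
; layer 2
G0 Z11.24
G0 X17.84 Y10.57
G1 X14.75 Y15.89
G1 X8.97 Y17.98
G1 X3.19 Y15.86
G1 X0.13 Y10.53
G1 X1.22 Y4.47
G1 X5.94 Y0.53
G1 X12.09 Y0.55
G1 X16.79 Y4.52
G1 X17.84 Y10.57
; layer 3
G0 Z16.86
G0 X17.84 Y10.57
G1 X14.75 Y15.89
G1 X8.97 Y17.98
G1 X3.19 Y15.86
G1 X0.13 Y10.53
G1 X1.22 Y4.47
G1 X5.94 Y0.53
G1 X12.09 Y0.55
G1 X16.79 Y4.52
G1 X17.84 Y10.57
; layer 4
G0 Z22.48
G0 X17.84 Y10.57
G1 X14.75 Y15.89
G1 X8.97 Y17.98
G1 X3.19 Y15.86
G1 X0.13 Y10.53
G1 X1.22 Y4.47
G1 X5.94 Y0.53
G1 X12.09 Y0.55
G1 X16.79 Y4.52
G1 X17.84 Y10.57
M2 ; end

The solid is a regular 9-sided prism (a cylinder approximated with 9 flat sides), circumscribed radius ≈ 8.99 mm, height ≈ 22.5 mm. Slicing at Δz = 5.62 mm — 4 equal slices spanning the solid's height, so layer i sits at z = i·h/4 — gives 4 non-empty perimeters. Each is a 9-segment closed polygon; G0 lifts to the layer z and rapids to the start vertex, then G1 traces the edges.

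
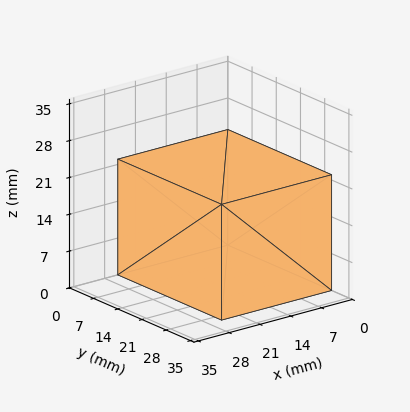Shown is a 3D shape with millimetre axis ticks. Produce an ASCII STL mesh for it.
Reading the render: the shape is a rectangular box, roughly 25 × 30 mm footprint and 22 mm tall (dimensions read to the nearest mm from the axis ticks). For the STL, each face is triangulated and given an outward normal.

solid part
  facet normal 0.0000 0.0000 -1.0000
    outer loop
      vertex 25.000 30.000 0.000
      vertex 25.000 0.000 0.000
      vertex 0.000 0.000 0.000
    endloop
  endfacet
  facet normal 0.0000 0.0000 -1.0000
    outer loop
      vertex 0.000 30.000 0.000
      vertex 25.000 30.000 0.000
      vertex 0.000 0.000 0.000
    endloop
  endfacet
  facet normal 0.0000 0.0000 1.0000
    outer loop
      vertex 0.000 0.000 22.000
      vertex 25.000 0.000 22.000
      vertex 25.000 30.000 22.000
    endloop
  endfacet
  facet normal 0.0000 0.0000 1.0000
    outer loop
      vertex 0.000 0.000 22.000
      vertex 25.000 30.000 22.000
      vertex 0.000 30.000 22.000
    endloop
  endfacet
  facet normal 0.0000 -1.0000 0.0000
    outer loop
      vertex 0.000 0.000 0.000
      vertex 25.000 0.000 0.000
      vertex 25.000 0.000 22.000
    endloop
  endfacet
  facet normal 0.0000 -1.0000 0.0000
    outer loop
      vertex 0.000 0.000 0.000
      vertex 25.000 0.000 22.000
      vertex 0.000 0.000 22.000
    endloop
  endfacet
  facet normal 0.0000 1.0000 0.0000
    outer loop
      vertex 25.000 30.000 22.000
      vertex 25.000 30.000 0.000
      vertex 0.000 30.000 0.000
    endloop
  endfacet
  facet normal 0.0000 1.0000 0.0000
    outer loop
      vertex 0.000 30.000 22.000
      vertex 25.000 30.000 22.000
      vertex 0.000 30.000 0.000
    endloop
  endfacet
  facet normal -1.0000 0.0000 0.0000
    outer loop
      vertex 0.000 30.000 22.000
      vertex 0.000 30.000 0.000
      vertex 0.000 0.000 0.000
    endloop
  endfacet
  facet normal -1.0000 0.0000 0.0000
    outer loop
      vertex 0.000 0.000 22.000
      vertex 0.000 30.000 22.000
      vertex 0.000 0.000 0.000
    endloop
  endfacet
  facet normal 1.0000 0.0000 0.0000
    outer loop
      vertex 25.000 0.000 0.000
      vertex 25.000 30.000 0.000
      vertex 25.000 30.000 22.000
    endloop
  endfacet
  facet normal 1.0000 0.0000 0.0000
    outer loop
      vertex 25.000 0.000 0.000
      vertex 25.000 30.000 22.000
      vertex 25.000 0.000 22.000
    endloop
  endfacet
endsolid part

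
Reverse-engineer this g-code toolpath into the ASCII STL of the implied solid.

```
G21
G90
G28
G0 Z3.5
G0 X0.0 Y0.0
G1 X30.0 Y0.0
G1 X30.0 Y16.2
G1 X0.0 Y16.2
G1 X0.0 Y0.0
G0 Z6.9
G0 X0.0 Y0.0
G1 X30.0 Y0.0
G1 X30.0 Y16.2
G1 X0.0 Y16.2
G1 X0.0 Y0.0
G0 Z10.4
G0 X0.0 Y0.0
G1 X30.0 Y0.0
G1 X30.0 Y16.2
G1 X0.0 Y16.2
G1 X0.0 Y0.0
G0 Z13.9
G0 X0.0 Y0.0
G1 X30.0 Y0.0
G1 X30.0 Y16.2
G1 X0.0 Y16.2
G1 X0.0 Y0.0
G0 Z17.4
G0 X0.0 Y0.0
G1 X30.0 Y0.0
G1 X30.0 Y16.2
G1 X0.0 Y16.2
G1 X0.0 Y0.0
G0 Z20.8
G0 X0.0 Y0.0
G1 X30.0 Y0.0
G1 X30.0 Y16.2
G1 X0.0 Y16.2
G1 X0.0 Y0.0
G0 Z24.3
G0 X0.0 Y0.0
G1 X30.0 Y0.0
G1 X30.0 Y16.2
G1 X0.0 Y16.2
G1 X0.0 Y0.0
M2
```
solid part
  facet normal 0.0000 0.0000 -1.0000
    outer loop
      vertex 30.0 16.2 0.0
      vertex 30.0 0.0 0.0
      vertex 0.0 0.0 0.0
    endloop
  endfacet
  facet normal 0.0000 0.0000 -1.0000
    outer loop
      vertex 0.0 16.2 0.0
      vertex 30.0 16.2 0.0
      vertex 0.0 0.0 0.0
    endloop
  endfacet
  facet normal 0.0000 0.0000 1.0000
    outer loop
      vertex 0.0 0.0 24.3
      vertex 30.0 0.0 24.3
      vertex 30.0 16.2 24.3
    endloop
  endfacet
  facet normal 0.0000 0.0000 1.0000
    outer loop
      vertex 0.0 0.0 24.3
      vertex 30.0 16.2 24.3
      vertex 0.0 16.2 24.3
    endloop
  endfacet
  facet normal 0.0000 -1.0000 0.0000
    outer loop
      vertex 0.0 0.0 0.0
      vertex 30.0 0.0 0.0
      vertex 30.0 0.0 24.3
    endloop
  endfacet
  facet normal 0.0000 -1.0000 0.0000
    outer loop
      vertex 0.0 0.0 0.0
      vertex 30.0 0.0 24.3
      vertex 0.0 0.0 24.3
    endloop
  endfacet
  facet normal 0.0000 1.0000 0.0000
    outer loop
      vertex 30.0 16.2 24.3
      vertex 30.0 16.2 0.0
      vertex 0.0 16.2 0.0
    endloop
  endfacet
  facet normal 0.0000 1.0000 0.0000
    outer loop
      vertex 0.0 16.2 24.3
      vertex 30.0 16.2 24.3
      vertex 0.0 16.2 0.0
    endloop
  endfacet
  facet normal -1.0000 0.0000 0.0000
    outer loop
      vertex 0.0 16.2 24.3
      vertex 0.0 16.2 0.0
      vertex 0.0 0.0 0.0
    endloop
  endfacet
  facet normal -1.0000 0.0000 0.0000
    outer loop
      vertex 0.0 0.0 24.3
      vertex 0.0 16.2 24.3
      vertex 0.0 0.0 0.0
    endloop
  endfacet
  facet normal 1.0000 0.0000 0.0000
    outer loop
      vertex 30.0 0.0 0.0
      vertex 30.0 16.2 0.0
      vertex 30.0 16.2 24.3
    endloop
  endfacet
  facet normal 1.0000 0.0000 0.0000
    outer loop
      vertex 30.0 0.0 0.0
      vertex 30.0 16.2 24.3
      vertex 30.0 0.0 24.3
    endloop
  endfacet
endsolid part

The G0 Z moves step by Δz≈3.5 mm. Every layer's G1 loop is the same polygon, so the solid is a straight extrusion of it from z=0 to z≈24.3. Closing with flat bottom and top caps and triangulating gives 12 facets — a rectangular box, roughly 30 × 16.2 mm footprint and 24.3 mm tall.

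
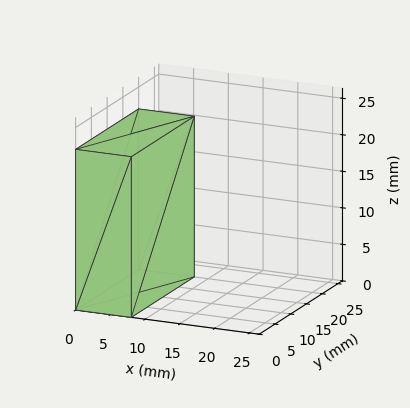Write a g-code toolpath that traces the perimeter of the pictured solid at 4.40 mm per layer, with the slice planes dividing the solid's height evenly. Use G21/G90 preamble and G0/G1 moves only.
Reading the render: the shape is a rectangular box, roughly 8 × 20 mm footprint and 22 mm tall (dimensions read to the nearest mm from the axis ticks). For the g-code, the solid's height is divided into equal slices at the stated Δz and each level perimeter traced with G1 moves after a G0 lift.

; perimeter-only toolpath
G21 ; units = mm
G90 ; absolute positioning
G28 ; home
; layer 1
G0 Z4.40
G0 X0.00 Y0.00
G1 X8.00 Y0.00
G1 X8.00 Y20.00
G1 X0.00 Y20.00
G1 X0.00 Y0.00
; layer 2
G0 Z8.80
G0 X0.00 Y0.00
G1 X8.00 Y0.00
G1 X8.00 Y20.00
G1 X0.00 Y20.00
G1 X0.00 Y0.00
; layer 3
G0 Z13.20
G0 X0.00 Y0.00
G1 X8.00 Y0.00
G1 X8.00 Y20.00
G1 X0.00 Y20.00
G1 X0.00 Y0.00
; layer 4
G0 Z17.60
G0 X0.00 Y0.00
G1 X8.00 Y0.00
G1 X8.00 Y20.00
G1 X0.00 Y20.00
G1 X0.00 Y0.00
; layer 5
G0 Z22.00
G0 X0.00 Y0.00
G1 X8.00 Y0.00
G1 X8.00 Y20.00
G1 X0.00 Y20.00
G1 X0.00 Y0.00
M2 ; end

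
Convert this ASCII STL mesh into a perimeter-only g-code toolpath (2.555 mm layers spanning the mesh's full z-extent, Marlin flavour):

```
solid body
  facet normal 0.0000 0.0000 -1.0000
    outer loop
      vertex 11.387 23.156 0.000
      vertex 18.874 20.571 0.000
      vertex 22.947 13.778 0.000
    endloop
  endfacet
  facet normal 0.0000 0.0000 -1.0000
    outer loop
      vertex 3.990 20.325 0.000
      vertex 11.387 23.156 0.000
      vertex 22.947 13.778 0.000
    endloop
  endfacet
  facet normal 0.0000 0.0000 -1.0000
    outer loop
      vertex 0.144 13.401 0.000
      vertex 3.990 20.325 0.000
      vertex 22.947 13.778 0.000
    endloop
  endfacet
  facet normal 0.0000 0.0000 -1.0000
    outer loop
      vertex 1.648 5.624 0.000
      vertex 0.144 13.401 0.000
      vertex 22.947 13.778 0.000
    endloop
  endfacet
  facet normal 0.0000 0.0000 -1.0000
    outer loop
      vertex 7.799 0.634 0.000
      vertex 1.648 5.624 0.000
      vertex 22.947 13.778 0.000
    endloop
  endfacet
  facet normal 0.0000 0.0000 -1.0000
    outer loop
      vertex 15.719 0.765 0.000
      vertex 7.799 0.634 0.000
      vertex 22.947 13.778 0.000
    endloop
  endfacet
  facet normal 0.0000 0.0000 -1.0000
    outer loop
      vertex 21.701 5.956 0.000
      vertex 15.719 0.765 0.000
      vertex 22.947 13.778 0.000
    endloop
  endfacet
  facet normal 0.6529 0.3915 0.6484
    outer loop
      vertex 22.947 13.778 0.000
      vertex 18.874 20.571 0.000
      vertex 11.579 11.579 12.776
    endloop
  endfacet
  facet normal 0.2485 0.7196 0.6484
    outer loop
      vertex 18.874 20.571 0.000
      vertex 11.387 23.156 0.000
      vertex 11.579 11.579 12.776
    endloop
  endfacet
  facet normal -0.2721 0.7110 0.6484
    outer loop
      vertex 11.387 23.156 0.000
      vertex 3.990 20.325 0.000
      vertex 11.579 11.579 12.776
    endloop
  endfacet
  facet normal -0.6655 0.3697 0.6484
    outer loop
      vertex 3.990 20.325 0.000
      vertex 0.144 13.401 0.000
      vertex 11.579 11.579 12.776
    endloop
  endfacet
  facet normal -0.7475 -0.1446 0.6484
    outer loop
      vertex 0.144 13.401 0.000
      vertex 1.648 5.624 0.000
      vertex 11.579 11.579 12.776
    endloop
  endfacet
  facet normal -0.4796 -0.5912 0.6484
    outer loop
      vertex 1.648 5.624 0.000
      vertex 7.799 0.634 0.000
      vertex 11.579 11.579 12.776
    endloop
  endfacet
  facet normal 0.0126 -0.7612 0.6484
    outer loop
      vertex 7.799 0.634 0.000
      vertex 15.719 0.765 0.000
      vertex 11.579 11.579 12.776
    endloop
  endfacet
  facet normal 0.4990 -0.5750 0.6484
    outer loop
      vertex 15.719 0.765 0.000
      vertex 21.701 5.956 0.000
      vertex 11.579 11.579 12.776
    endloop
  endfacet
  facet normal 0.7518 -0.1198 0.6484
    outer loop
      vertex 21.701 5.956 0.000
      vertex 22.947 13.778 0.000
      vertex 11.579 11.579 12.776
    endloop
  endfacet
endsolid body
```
; perimeter-only toolpath
G21 ; units = mm
G90 ; absolute positioning
G28 ; home
; layer 1
G0 Z2.555
G0 X20.673 Y13.338
G1 X17.415 Y18.773
G1 X11.425 Y20.841
G1 X5.508 Y18.576
G1 X2.431 Y13.037
G1 X3.634 Y6.815
G1 X8.555 Y2.823
G1 X14.891 Y2.928
G1 X19.677 Y7.081
G1 X20.673 Y13.338
; layer 2
G0 Z5.110
G0 X18.400 Y12.898
G1 X15.956 Y16.974
G1 X11.464 Y18.525
G1 X7.026 Y16.827
G1 X4.718 Y12.672
G1 X5.620 Y8.006
G1 X9.311 Y5.012
G1 X14.063 Y5.091
G1 X17.652 Y8.205
G1 X18.400 Y12.898
; layer 3
G0 Z7.666
G0 X16.126 Y12.459
G1 X14.497 Y15.176
G1 X11.502 Y16.210
G1 X8.543 Y15.077
G1 X7.005 Y12.308
G1 X7.607 Y9.197
G1 X10.067 Y7.201
G1 X13.235 Y7.253
G1 X15.628 Y9.330
G1 X16.126 Y12.459
; layer 4
G0 Z10.221
G0 X13.853 Y12.019
G1 X13.038 Y13.377
G1 X11.541 Y13.894
G1 X10.061 Y13.328
G1 X9.292 Y11.943
G1 X9.593 Y10.388
G1 X10.823 Y9.390
G1 X12.407 Y9.416
G1 X13.603 Y10.454
G1 X13.853 Y12.019
M2 ; end

The solid is a regular 9-sided pyramid, base circumscribed radius ≈ 11.6 mm, apex at z ≈ 12.8 mm. Slicing at Δz = 2.555 mm — 5 equal slices spanning the solid's height, so layer i sits at z = i·h/5 — gives 4 non-empty perimeters. Each is a 9-segment closed polygon; G0 lifts to the layer z and rapids to the start vertex, then G1 traces the edges. The cross-section shrinks linearly with z (the slice at the apex is degenerate and omitted).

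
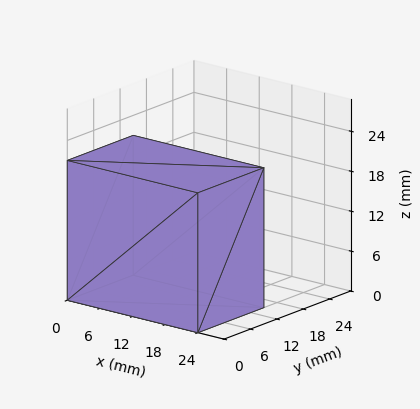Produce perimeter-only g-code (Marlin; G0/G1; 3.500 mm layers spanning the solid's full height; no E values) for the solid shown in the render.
Reading the render: the shape is a rectangular box, roughly 24 × 15 mm footprint and 21 mm tall (dimensions read to the nearest mm from the axis ticks). For the g-code, the solid's height is divided into equal slices at the stated Δz and each level perimeter traced with G1 moves after a G0 lift.

; perimeter-only toolpath
G21 ; units = mm
G90 ; absolute positioning
G28 ; home
; layer 1
G0 Z3.500
G0 X0.000 Y0.000
G1 X24.000 Y0.000
G1 X24.000 Y15.000
G1 X0.000 Y15.000
G1 X0.000 Y0.000
; layer 2
G0 Z7.000
G0 X0.000 Y0.000
G1 X24.000 Y0.000
G1 X24.000 Y15.000
G1 X0.000 Y15.000
G1 X0.000 Y0.000
; layer 3
G0 Z10.500
G0 X0.000 Y0.000
G1 X24.000 Y0.000
G1 X24.000 Y15.000
G1 X0.000 Y15.000
G1 X0.000 Y0.000
; layer 4
G0 Z14.000
G0 X0.000 Y0.000
G1 X24.000 Y0.000
G1 X24.000 Y15.000
G1 X0.000 Y15.000
G1 X0.000 Y0.000
; layer 5
G0 Z17.500
G0 X0.000 Y0.000
G1 X24.000 Y0.000
G1 X24.000 Y15.000
G1 X0.000 Y15.000
G1 X0.000 Y0.000
; layer 6
G0 Z21.000
G0 X0.000 Y0.000
G1 X24.000 Y0.000
G1 X24.000 Y15.000
G1 X0.000 Y15.000
G1 X0.000 Y0.000
M2 ; end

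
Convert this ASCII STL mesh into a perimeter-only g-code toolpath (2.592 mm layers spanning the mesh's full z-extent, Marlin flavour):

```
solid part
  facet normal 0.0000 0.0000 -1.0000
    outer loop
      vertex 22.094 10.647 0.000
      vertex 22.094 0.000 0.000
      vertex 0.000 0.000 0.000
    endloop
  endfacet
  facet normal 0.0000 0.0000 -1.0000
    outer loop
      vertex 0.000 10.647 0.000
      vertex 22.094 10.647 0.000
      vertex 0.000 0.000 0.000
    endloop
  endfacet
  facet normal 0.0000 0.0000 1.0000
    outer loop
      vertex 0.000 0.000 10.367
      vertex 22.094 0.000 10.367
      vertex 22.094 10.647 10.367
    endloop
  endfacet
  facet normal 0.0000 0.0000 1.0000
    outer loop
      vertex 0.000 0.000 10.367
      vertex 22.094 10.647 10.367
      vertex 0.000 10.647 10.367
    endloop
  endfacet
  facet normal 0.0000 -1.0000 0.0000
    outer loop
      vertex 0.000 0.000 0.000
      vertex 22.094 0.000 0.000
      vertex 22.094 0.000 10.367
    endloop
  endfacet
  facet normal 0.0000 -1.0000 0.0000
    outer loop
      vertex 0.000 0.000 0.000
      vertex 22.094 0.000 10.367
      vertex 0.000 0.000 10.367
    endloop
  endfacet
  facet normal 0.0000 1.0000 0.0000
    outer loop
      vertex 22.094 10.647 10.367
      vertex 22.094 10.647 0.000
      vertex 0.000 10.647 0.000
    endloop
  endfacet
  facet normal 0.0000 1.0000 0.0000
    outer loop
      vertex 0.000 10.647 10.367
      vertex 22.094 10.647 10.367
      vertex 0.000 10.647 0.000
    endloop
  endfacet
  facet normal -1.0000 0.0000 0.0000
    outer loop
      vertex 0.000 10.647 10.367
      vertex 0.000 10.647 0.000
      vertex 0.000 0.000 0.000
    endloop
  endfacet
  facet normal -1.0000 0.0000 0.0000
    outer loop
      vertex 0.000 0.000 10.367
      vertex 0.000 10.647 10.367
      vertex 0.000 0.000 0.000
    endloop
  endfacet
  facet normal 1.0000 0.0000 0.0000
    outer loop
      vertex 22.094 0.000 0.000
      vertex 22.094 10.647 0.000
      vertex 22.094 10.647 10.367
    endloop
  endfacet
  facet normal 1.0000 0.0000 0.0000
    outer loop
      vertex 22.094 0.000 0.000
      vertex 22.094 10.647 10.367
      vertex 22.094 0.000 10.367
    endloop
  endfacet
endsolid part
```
; perimeter-only toolpath
G21 ; units = mm
G90 ; absolute positioning
G28 ; home
; layer 1
G0 Z2.592
G0 X0.000 Y0.000
G1 X22.094 Y0.000
G1 X22.094 Y10.647
G1 X0.000 Y10.647
G1 X0.000 Y0.000
; layer 2
G0 Z5.184
G0 X0.000 Y0.000
G1 X22.094 Y0.000
G1 X22.094 Y10.647
G1 X0.000 Y10.647
G1 X0.000 Y0.000
; layer 3
G0 Z7.775
G0 X0.000 Y0.000
G1 X22.094 Y0.000
G1 X22.094 Y10.647
G1 X0.000 Y10.647
G1 X0.000 Y0.000
; layer 4
G0 Z10.367
G0 X0.000 Y0.000
G1 X22.094 Y0.000
G1 X22.094 Y10.647
G1 X0.000 Y10.647
G1 X0.000 Y0.000
M2 ; end

The solid is a rectangular box, roughly 22.1 × 10.6 mm footprint and 10.4 mm tall. Slicing at Δz = 2.592 mm — 4 equal slices spanning the solid's height, so layer i sits at z = i·h/4 — gives 4 non-empty perimeters. Each is a 4-segment closed polygon; G0 lifts to the layer z and rapids to the start vertex, then G1 traces the edges.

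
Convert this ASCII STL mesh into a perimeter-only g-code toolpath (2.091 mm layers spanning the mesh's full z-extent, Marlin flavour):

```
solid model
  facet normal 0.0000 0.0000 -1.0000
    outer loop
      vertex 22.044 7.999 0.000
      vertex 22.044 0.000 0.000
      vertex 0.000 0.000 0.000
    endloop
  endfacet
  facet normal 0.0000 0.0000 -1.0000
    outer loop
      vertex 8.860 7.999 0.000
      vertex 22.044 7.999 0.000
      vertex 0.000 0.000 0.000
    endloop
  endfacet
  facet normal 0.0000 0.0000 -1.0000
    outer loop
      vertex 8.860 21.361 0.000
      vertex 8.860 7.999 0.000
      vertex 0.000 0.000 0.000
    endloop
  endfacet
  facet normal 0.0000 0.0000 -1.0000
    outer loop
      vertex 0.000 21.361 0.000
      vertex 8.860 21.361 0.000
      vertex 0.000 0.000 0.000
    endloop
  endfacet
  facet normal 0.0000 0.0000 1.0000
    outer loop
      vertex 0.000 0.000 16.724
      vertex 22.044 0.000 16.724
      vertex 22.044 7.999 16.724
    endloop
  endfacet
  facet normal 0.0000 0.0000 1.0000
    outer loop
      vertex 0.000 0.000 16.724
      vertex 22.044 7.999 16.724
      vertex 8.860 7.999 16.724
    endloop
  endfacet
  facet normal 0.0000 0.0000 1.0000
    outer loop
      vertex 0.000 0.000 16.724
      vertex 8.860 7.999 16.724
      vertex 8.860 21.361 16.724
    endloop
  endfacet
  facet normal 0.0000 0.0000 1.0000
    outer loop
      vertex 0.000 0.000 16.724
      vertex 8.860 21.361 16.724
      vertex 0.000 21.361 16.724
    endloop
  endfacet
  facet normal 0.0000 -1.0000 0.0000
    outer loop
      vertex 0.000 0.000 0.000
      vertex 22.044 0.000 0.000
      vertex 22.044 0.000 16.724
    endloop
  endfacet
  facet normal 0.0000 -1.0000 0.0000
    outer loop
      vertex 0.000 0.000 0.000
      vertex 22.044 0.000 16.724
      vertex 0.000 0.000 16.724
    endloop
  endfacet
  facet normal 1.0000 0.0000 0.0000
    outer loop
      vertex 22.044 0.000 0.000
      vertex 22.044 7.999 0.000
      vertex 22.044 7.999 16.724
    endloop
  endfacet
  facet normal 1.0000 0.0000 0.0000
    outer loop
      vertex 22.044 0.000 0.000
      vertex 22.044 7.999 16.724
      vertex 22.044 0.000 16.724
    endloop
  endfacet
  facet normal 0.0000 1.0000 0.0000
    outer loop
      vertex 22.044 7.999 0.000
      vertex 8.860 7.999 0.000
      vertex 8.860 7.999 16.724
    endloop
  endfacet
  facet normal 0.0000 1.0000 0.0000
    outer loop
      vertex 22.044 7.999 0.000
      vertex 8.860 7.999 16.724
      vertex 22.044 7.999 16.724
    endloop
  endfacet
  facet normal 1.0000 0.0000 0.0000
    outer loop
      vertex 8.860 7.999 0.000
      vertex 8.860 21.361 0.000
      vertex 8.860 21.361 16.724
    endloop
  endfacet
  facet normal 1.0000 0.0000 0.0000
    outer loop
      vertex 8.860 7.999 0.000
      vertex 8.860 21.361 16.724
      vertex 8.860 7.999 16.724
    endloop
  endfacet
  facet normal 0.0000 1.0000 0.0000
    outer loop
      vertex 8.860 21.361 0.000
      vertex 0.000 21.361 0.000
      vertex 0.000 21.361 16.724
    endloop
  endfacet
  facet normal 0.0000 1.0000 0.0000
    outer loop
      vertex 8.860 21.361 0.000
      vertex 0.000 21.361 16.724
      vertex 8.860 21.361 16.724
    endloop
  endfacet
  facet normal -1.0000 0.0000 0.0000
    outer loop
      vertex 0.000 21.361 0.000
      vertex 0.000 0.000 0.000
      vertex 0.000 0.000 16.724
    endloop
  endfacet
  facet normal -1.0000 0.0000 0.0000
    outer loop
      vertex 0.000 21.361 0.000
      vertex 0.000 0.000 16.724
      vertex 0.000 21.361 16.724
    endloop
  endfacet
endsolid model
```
; perimeter-only toolpath
G21 ; units = mm
G90 ; absolute positioning
G28 ; home
; layer 1
G0 Z2.091
G0 X0.000 Y0.000
G1 X22.044 Y0.000
G1 X22.044 Y7.999
G1 X8.860 Y7.999
G1 X8.860 Y21.361
G1 X0.000 Y21.361
G1 X0.000 Y0.000
; layer 2
G0 Z4.181
G0 X0.000 Y0.000
G1 X22.044 Y0.000
G1 X22.044 Y7.999
G1 X8.860 Y7.999
G1 X8.860 Y21.361
G1 X0.000 Y21.361
G1 X0.000 Y0.000
; layer 3
G0 Z6.271
G0 X0.000 Y0.000
G1 X22.044 Y0.000
G1 X22.044 Y7.999
G1 X8.860 Y7.999
G1 X8.860 Y21.361
G1 X0.000 Y21.361
G1 X0.000 Y0.000
; layer 4
G0 Z8.362
G0 X0.000 Y0.000
G1 X22.044 Y0.000
G1 X22.044 Y7.999
G1 X8.860 Y7.999
G1 X8.860 Y21.361
G1 X0.000 Y21.361
G1 X0.000 Y0.000
; layer 5
G0 Z10.453
G0 X0.000 Y0.000
G1 X22.044 Y0.000
G1 X22.044 Y7.999
G1 X8.860 Y7.999
G1 X8.860 Y21.361
G1 X0.000 Y21.361
G1 X0.000 Y0.000
; layer 6
G0 Z12.543
G0 X0.000 Y0.000
G1 X22.044 Y0.000
G1 X22.044 Y7.999
G1 X8.860 Y7.999
G1 X8.860 Y21.361
G1 X0.000 Y21.361
G1 X0.000 Y0.000
; layer 7
G0 Z14.633
G0 X0.000 Y0.000
G1 X22.044 Y0.000
G1 X22.044 Y7.999
G1 X8.860 Y7.999
G1 X8.860 Y21.361
G1 X0.000 Y21.361
G1 X0.000 Y0.000
; layer 8
G0 Z16.724
G0 X0.000 Y0.000
G1 X22.044 Y0.000
G1 X22.044 Y7.999
G1 X8.860 Y7.999
G1 X8.860 Y21.361
G1 X0.000 Y21.361
G1 X0.000 Y0.000
M2 ; end

The solid is an L-shaped prism: outer 22 × 21.4 mm, arm thicknesses ≈ 8 mm (horizontal) and 8.86 mm (vertical), extruded 16.7 mm in z. Slicing at Δz = 2.091 mm — 8 equal slices spanning the solid's height, so layer i sits at z = i·h/8 — gives 8 non-empty perimeters. Each is a 6-segment closed polygon; G0 lifts to the layer z and rapids to the start vertex, then G1 traces the edges.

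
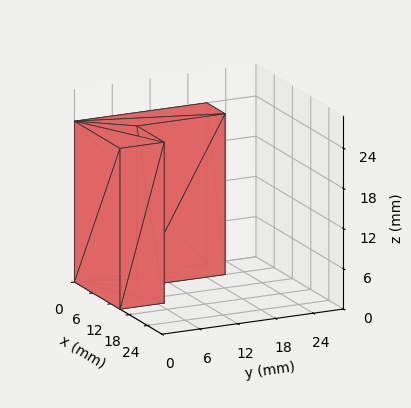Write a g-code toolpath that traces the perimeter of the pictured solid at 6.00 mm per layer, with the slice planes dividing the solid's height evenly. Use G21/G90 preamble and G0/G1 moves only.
Reading the render: the shape is an L-shaped prism: outer 15 × 21 mm, arm thicknesses ≈ 7 mm (horizontal) and 6 mm (vertical), extruded 24 mm in z (dimensions read to the nearest mm from the axis ticks). For the g-code, the solid's height is divided into equal slices at the stated Δz and each level perimeter traced with G1 moves after a G0 lift.

; perimeter-only toolpath
G21 ; units = mm
G90 ; absolute positioning
G28 ; home
; layer 1
G0 Z6.00
G0 X0.00 Y0.00
G1 X15.00 Y0.00
G1 X15.00 Y7.00
G1 X6.00 Y7.00
G1 X6.00 Y21.00
G1 X0.00 Y21.00
G1 X0.00 Y0.00
; layer 2
G0 Z12.00
G0 X0.00 Y0.00
G1 X15.00 Y0.00
G1 X15.00 Y7.00
G1 X6.00 Y7.00
G1 X6.00 Y21.00
G1 X0.00 Y21.00
G1 X0.00 Y0.00
; layer 3
G0 Z18.00
G0 X0.00 Y0.00
G1 X15.00 Y0.00
G1 X15.00 Y7.00
G1 X6.00 Y7.00
G1 X6.00 Y21.00
G1 X0.00 Y21.00
G1 X0.00 Y0.00
; layer 4
G0 Z24.00
G0 X0.00 Y0.00
G1 X15.00 Y0.00
G1 X15.00 Y7.00
G1 X6.00 Y7.00
G1 X6.00 Y21.00
G1 X0.00 Y21.00
G1 X0.00 Y0.00
M2 ; end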